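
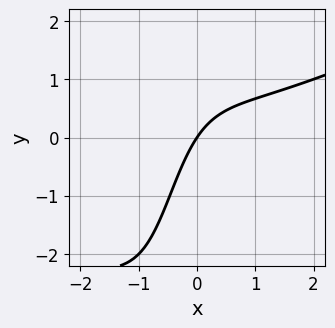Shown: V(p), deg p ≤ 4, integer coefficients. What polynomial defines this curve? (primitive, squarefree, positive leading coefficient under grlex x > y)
x^3 - 2*x^2*y - 2*x*y + 3*x - 2*y

First, degree: no degree-2 curve has this shape, so deg p = 3.
Next, from the visible intercepts: it meets the y-axis at y = 0 (among the integer gridlines); it meets the x-axis at x = 0 (among the integer gridlines).
Finally, the integer polynomial consistent with all of this is the stated p.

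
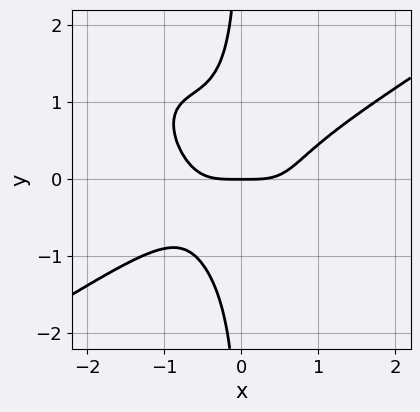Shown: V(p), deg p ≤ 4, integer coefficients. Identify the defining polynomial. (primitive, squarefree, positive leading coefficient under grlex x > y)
2*x^4 - 3*x^2*y^2 - 3*x*y^3 - x*y^2 - 2*y

The degree is 4 — no degree-3 curve has this shape.
Reading off the gridlines: it meets the y-axis at y = 0 (among the integer gridlines); it meets the x-axis at x = 0 (among the integer gridlines).
Together with the visible shape, these determine p as stated.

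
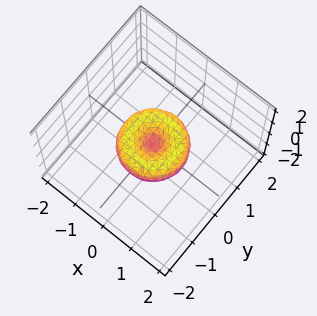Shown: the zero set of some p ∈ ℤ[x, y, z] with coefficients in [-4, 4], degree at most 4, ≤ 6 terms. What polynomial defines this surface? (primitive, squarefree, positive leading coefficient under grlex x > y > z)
2*x^4 + 4*x^2*y^2 + 2*y^4 - 2*x^2 - 2*y^2 + 3*z^2

1. Degree: no degree-3 surface has this shape, so deg p = 4.
2. Symmetry: the surface is invariant under rotation about z: p = q(x² + y², z).
3. From the visible intercepts: a circular section at z = 0 has radius exactly 1; the y-axis gridline crossings are at y ∈ {-1, 0, 1}.
4. Putting this together gives p.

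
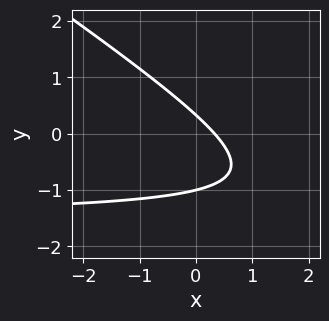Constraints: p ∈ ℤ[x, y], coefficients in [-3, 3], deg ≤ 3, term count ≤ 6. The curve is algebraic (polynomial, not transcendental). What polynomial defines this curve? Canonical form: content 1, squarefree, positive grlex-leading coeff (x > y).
deg p = 2. A generic line meets the curve in up to 2 points.
From the axis intercepts and sections: it meets the y-axis at y = -1 (among the integer gridlines).
The integer polynomial consistent with all of this is the stated p.

2*x*y + 3*y^2 + 3*x + 2*y - 1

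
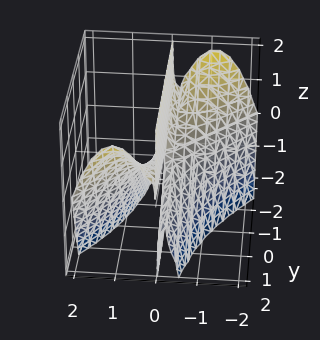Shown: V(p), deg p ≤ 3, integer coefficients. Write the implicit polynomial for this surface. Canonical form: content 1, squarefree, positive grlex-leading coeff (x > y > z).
3*x^3 - 3*x^2*y + 2*x*z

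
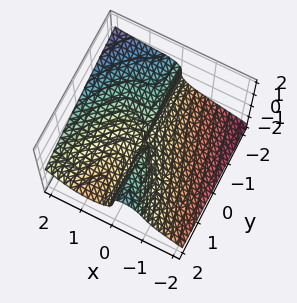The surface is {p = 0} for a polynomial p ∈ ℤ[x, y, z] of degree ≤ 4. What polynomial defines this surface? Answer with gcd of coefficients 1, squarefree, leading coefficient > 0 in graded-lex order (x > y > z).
Degree: a generic line meets the surface in up to 3 points, so deg p = 3.
Reading off the gridlines: every point of the y-axis in the box is on the surface; it crosses the z-axis at the gridline z = 0.
Together with the visible shape, these determine p as stated. Check: (1, 0, 0) on the x-axis lies on the surface, and p(1, 0, 0) = 0. ✓

2*x^3 - 3*x^2*z - 3*z^3 - 2*x^2 - 2*x*y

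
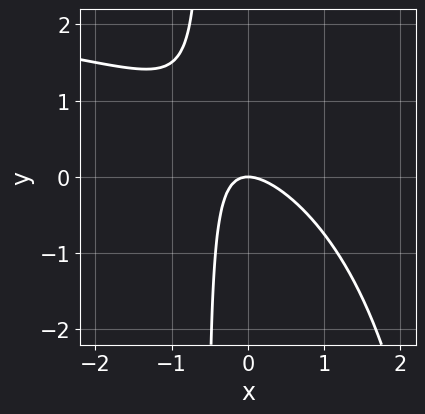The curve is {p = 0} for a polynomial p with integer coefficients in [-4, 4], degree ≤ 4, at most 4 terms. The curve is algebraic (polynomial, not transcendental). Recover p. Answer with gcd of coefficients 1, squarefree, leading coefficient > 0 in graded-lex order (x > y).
x^2*y - 3*x^2 - 3*x*y - 2*y

1. deg p = 3. No degree-2 curve has this shape.
2. From the visible intercepts: one x-axis crossing is at x = 0; it crosses the y-axis at the gridline y = 0.
3. These observations pin down the coefficients.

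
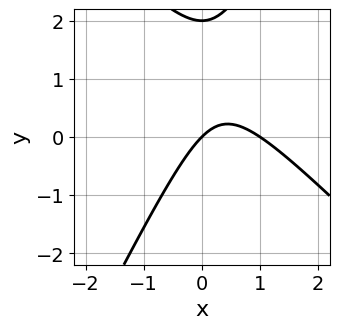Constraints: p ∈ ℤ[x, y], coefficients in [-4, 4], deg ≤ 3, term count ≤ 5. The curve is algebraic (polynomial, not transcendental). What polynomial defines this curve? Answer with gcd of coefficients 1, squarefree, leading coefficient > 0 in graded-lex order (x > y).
(a) The degree is 2 — no degree-1 curve has this shape.
(b) Reading off the gridlines: the y-axis gridline crossings are at y ∈ {0, 2}; the x-axis gridline crossings are at x ∈ {0, 1}.
(c) These observations pin down the coefficients.

2*x^2 + x*y - y^2 - 2*x + 2*y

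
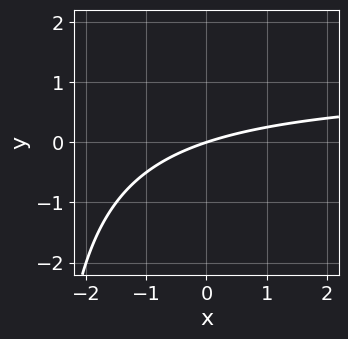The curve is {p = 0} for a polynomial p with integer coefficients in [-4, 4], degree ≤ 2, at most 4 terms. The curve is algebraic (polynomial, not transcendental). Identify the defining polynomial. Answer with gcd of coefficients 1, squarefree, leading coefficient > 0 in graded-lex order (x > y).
The degree is 2 — a generic line meets the curve in up to 2 points.
Reading off the gridlines: it crosses the y-axis at the gridline y = 0; it crosses the x-axis at the gridline x = 0.
The integer polynomial consistent with all of this is the stated p.

x*y - x + 3*y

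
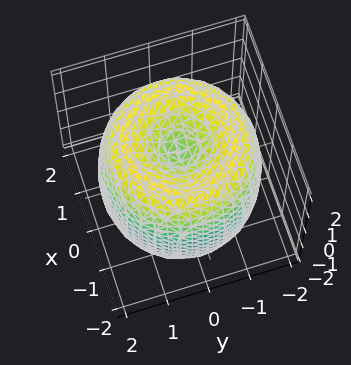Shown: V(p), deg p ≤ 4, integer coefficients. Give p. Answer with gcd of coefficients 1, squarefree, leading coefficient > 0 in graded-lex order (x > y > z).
x^4 + 2*x^2*y^2 + y^4 - 3*x^2 - 3*y^2 + z^2 - 1

First, the degree is 4 — the shape is more complex than any degree-3 surface.
Next, by symmetry, the z-axis is an axis of rotation, so x and y enter only as x² + y².
Then, from the axis intercepts and sections: a circular section at z = -1 has radius between 1 and 2; among the integer gridlines, it crosses the z-axis at z ∈ {-1, 1}.
Finally, putting this together gives p.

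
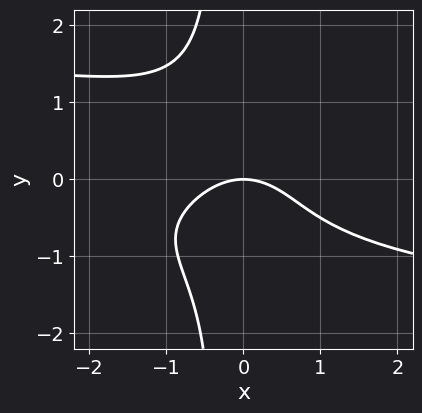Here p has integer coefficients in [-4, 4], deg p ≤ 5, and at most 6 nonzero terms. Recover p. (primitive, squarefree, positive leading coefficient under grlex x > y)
3*x*y^3 + y^3 + 2*x^2 + 3*y

First, the degree is 4 — the shape is more complex than any degree-3 curve.
Next, checking where it meets the axes: one y-axis crossing is at y = 0; one x-axis crossing is at x = 0.
Finally, assembling these constraints gives the stated polynomial.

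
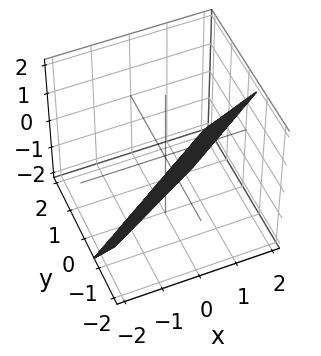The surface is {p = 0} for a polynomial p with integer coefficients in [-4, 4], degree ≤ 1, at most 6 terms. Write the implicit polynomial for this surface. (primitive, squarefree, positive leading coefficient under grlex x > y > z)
2*x - 3*y - 2*z - 2

1. The degree is 1 — the surface is flat (a plane).
2. Observable constraints: it meets the z-axis at z = -1 (among the integer gridlines); one x-axis crossing is at x = 1.
3. These observations pin down the coefficients.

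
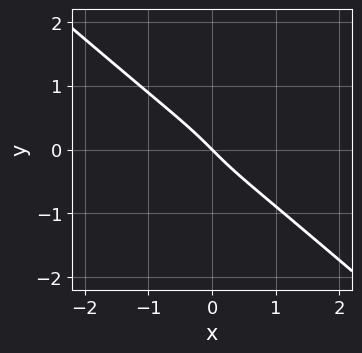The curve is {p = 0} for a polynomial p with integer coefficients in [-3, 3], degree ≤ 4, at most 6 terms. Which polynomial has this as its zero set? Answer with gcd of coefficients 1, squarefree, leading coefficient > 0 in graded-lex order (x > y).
2*x^3 - x*y^2 + 2*y^3 + 2*x + 2*y

First, deg p = 3.
Then, from the axis intercepts and sections: one x-axis crossing is at x = 0; one y-axis crossing is at y = 0.
Finally, these observations pin down the coefficients.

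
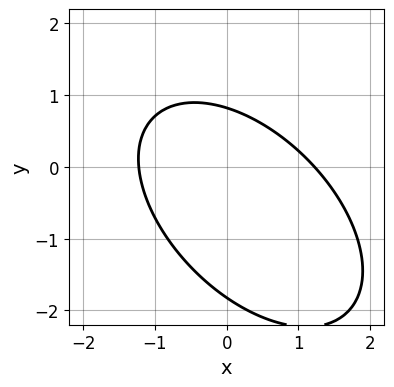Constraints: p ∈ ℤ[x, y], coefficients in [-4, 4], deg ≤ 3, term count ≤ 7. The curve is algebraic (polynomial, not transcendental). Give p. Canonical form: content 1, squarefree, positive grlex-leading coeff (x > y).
2*x^2 + 2*x*y + 2*y^2 + 2*y - 3

(a) The degree is 2 — no degree-1 curve has this shape.
(b) Putting this together gives p.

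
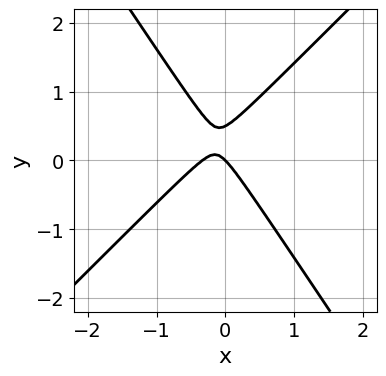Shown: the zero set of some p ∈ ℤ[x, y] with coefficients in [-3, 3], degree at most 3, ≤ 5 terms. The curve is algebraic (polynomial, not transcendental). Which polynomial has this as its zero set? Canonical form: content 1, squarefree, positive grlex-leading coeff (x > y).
3*x^2 - x*y - 2*y^2 + x + y

(a) The degree is 2 — a generic line meets the curve in up to 2 points.
(b) Checking where it meets the axes: one y-axis crossing is at y = 0; it meets the x-axis at x = 0 (among the integer gridlines).
(c) Solving for integer coefficients yields p as stated.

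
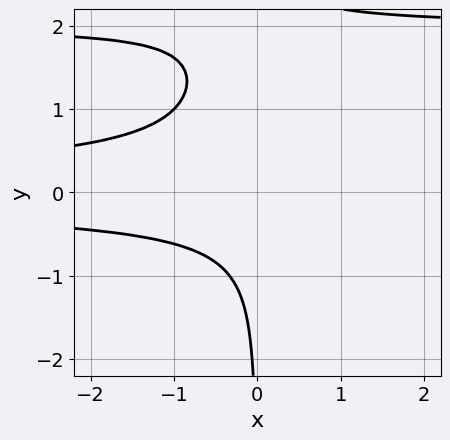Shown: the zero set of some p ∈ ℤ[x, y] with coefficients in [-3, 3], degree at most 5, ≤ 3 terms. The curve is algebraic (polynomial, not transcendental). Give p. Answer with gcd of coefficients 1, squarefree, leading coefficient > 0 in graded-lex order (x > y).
x*y^3 - 2*x*y^2 - 1

First, the degree is 4 — no degree-3 curve has this shape.
Then, against the integer gridlines: the curve avoids every integer y-axis point in the box; it misses every integer gridline on the x-axis.
Finally, fitting integer coefficients to these (and the overall shape) gives p.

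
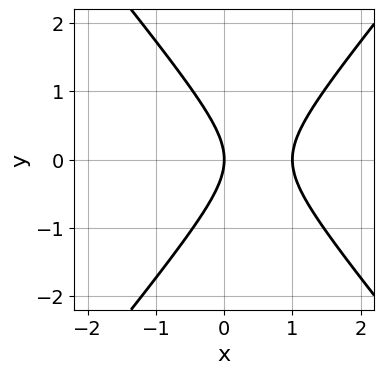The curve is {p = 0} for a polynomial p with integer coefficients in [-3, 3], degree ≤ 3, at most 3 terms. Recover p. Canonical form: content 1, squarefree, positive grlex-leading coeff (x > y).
3*x^2 - 2*y^2 - 3*x

The degree is 2 — a generic line meets the curve in up to 2 points.
Symmetries: it's symmetric under y → −y, forcing even powers of y.
From the visible intercepts: the x-axis gridline crossings are at x ∈ {0, 1}; it meets the y-axis at y = 0 (among the integer gridlines).
Fitting integer coefficients to these (and the overall shape) gives p.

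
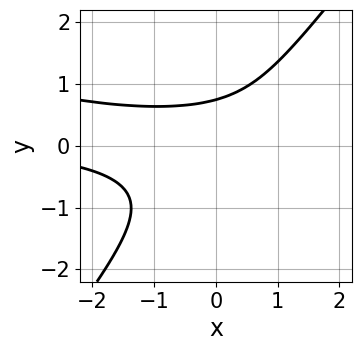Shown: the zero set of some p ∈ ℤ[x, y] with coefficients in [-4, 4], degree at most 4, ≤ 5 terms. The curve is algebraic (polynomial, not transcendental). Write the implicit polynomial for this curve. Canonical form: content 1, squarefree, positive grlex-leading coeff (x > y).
x^2*y + 3*x*y^2 - 3*y^3 - y + 2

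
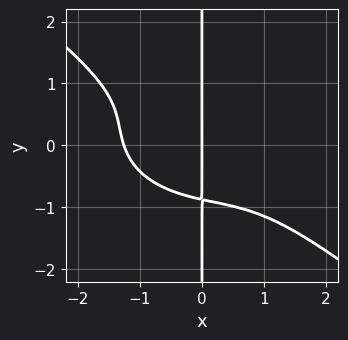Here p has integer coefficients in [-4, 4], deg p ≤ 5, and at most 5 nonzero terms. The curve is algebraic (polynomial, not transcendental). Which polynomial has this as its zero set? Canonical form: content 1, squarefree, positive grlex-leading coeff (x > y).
x^4 + x^3*y + 2*x^2*y^2 + 3*x*y^3 + 2*x

(a) The degree is 4 — a generic line meets the curve in up to 4 points.
(b) Observable constraints: the visible y-axis segment lies entirely on the curve; it meets the x-axis at x = 0 (among the integer gridlines).
(c) Putting this together gives p.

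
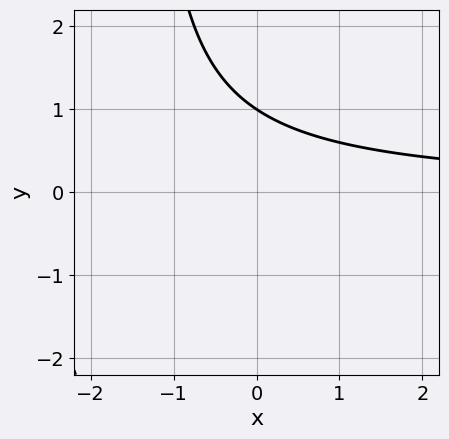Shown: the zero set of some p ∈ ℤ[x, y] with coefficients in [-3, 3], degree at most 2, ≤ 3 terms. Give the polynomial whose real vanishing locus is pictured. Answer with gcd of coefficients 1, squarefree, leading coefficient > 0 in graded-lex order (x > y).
2*x*y + 3*y - 3

First, degree: no degree-1 curve has this shape, so deg p = 2.
Then, checking where it meets the axes: it misses every integer gridline on the x-axis; one y-axis crossing is at y = 1.
Finally, solving for integer coefficients yields p as stated.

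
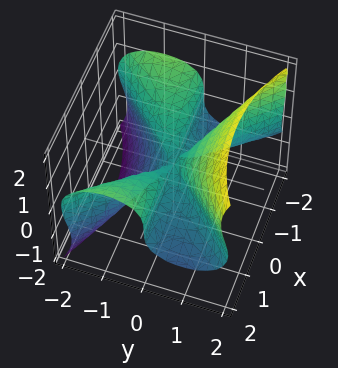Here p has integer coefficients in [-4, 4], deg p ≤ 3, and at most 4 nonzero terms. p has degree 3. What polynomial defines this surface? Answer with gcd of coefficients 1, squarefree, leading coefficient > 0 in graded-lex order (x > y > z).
2*x^2*y - 2*y^3 - 3*y*z^2 + 3*z^3

(a) deg p = 3. A generic line meets the surface in up to 3 points.
(b) Against the integer gridlines: every point of the x-axis in the box is on the surface; it meets the z-axis at z = 0 (among the integer gridlines); it meets the y-axis at y = 0 (among the integer gridlines).
(c) Together with the visible shape, these determine p as stated.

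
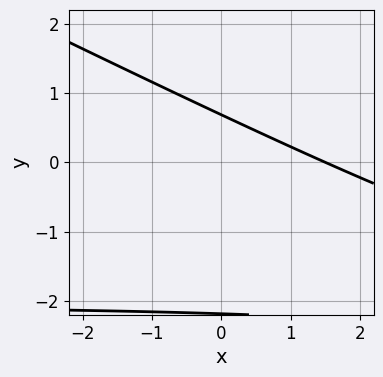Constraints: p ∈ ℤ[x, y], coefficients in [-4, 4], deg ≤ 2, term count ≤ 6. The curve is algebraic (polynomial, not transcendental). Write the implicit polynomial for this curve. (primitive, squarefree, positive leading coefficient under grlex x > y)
x*y + 2*y^2 + 2*x + 3*y - 3

(a) deg p = 2. The shape is more complex than any degree-1 curve.
(b) Solving for integer coefficients yields p as stated.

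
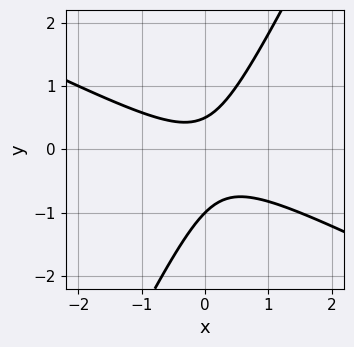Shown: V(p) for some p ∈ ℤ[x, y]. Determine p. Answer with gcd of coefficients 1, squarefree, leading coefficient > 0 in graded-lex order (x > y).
2*x^2 + 3*x*y - 2*y^2 - y + 1

deg p = 2. No degree-1 curve has this shape.
Against the integer gridlines: one y-axis crossing is at y = -1; the curve avoids every integer x-axis point in the box.
These observations pin down the coefficients.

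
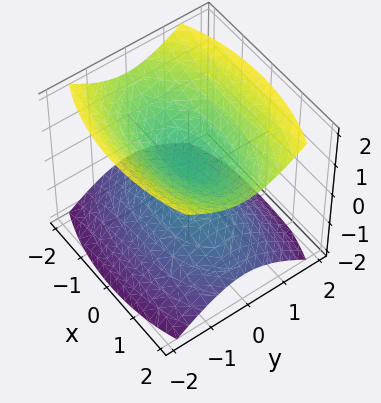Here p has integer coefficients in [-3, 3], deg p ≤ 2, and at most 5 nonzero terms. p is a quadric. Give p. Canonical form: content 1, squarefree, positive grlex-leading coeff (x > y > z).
1. There are 2 components. They look like related sheets of one shape, so recover p as a whole.
2. Degree: two separate bowl-shaped sheets opening away from each other; a quadric, so deg p = 2.
3. Symmetries: the z ↦ −z reflection is a symmetry, so z appears only in even powers; mirror symmetry y ↦ −y ⇒ only even powers of y; the x ↦ −x reflection is a symmetry, so x appears only in even powers.
4. From the axis intercepts and sections: the surface avoids every integer x-axis point in the box; no y-intercept at any integer in the box.
5. Assembling these constraints gives the stated polynomial.

x^2 + 3*y^2 - 3*z^2 + 1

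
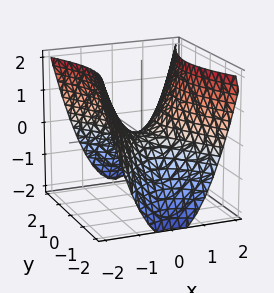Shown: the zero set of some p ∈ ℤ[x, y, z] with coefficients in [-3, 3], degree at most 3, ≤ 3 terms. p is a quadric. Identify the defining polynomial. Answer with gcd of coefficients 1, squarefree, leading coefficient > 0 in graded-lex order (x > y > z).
2*x^2 - y^2 - 2*z

The degree is 2 — a saddle surface; a quadric.
Symmetries: the x ↦ −x reflection is a symmetry, so x appears only in even powers; it's symmetric under y → −y, forcing even powers of y.
Observable constraints: it meets the x-axis at x = 0 (among the integer gridlines); it crosses the y-axis at the gridline y = 0.
Fitting integer coefficients to these (and the overall shape) gives p.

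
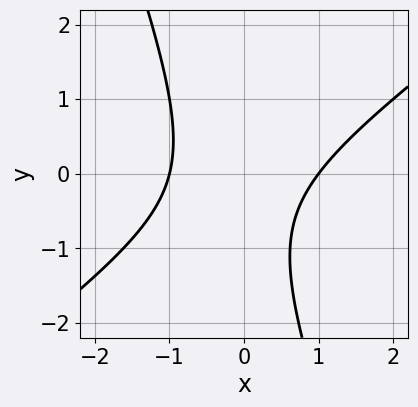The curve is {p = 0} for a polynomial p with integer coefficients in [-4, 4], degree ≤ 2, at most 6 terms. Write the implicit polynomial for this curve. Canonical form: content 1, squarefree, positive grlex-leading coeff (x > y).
2*x^2 - 2*x*y - y^2 - y - 2

1. Degree: no degree-1 curve has this shape, so deg p = 2.
2. Checking where it meets the axes: it misses every integer gridline on the y-axis; among the integer gridlines, it crosses the x-axis at x ∈ {-1, 1}.
3. Matching integer coefficients to the picture gives p.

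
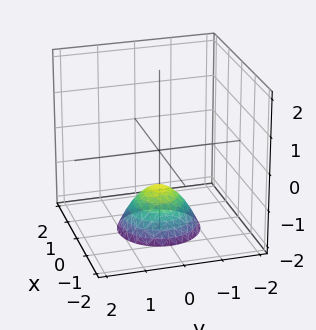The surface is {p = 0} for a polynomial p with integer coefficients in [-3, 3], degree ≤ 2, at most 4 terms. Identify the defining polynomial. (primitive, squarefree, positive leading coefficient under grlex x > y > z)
x^2 + y^2 + z + 1

(a) The degree is 2 — no degree-1 surface has this shape.
(b) Symmetry: the surface is invariant under rotation about z: p = q(x² + y², z).
(c) From the axis intercepts and sections: a circular section at z = -2 has radius exactly 1; it misses every integer gridline on the y-axis; it meets the z-axis at z = -1 (among the integer gridlines); the surface avoids every integer x-axis point in the box.
(d) Matching integer coefficients to the picture gives p.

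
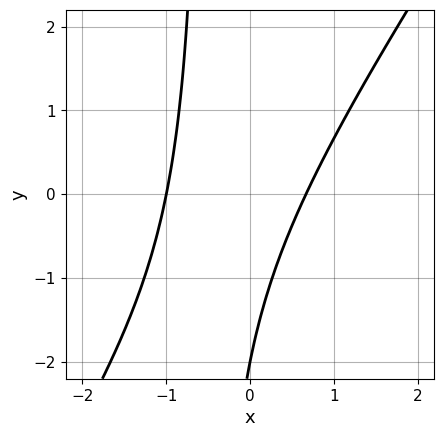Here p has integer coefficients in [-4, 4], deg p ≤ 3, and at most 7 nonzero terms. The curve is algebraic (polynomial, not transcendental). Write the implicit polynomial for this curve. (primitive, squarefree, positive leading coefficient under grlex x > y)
First, deg p = 2. A generic line meets the curve in up to 2 points.
Next, reading off the gridlines: it crosses the x-axis at the gridline x = -1; it meets the y-axis at y = -2 (among the integer gridlines).
Finally, fitting integer coefficients to these (and the overall shape) gives p.

3*x^2 - 2*x*y + x - y - 2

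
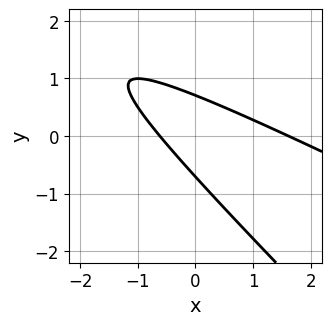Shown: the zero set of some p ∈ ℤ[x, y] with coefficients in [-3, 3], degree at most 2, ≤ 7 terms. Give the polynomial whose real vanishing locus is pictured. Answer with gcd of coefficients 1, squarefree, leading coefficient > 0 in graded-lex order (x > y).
First, deg p = 2. The shape is more complex than any degree-1 curve.
Finally, solving for integer coefficients yields p as stated.

x^2 + 3*x*y + 2*y^2 - x - 1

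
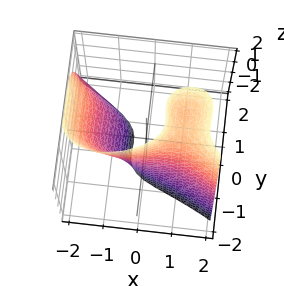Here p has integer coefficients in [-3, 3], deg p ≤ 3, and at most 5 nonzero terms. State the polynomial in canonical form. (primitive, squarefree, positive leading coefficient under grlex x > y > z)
Degree: the shape is more complex than any degree-2 surface, so deg p = 3.
From the axis intercepts and sections: it misses every integer gridline on the z-axis.
Together with the visible shape, these determine p as stated.

x^3 + 3*y^3 - 2*x*z - 2*y^2 + 2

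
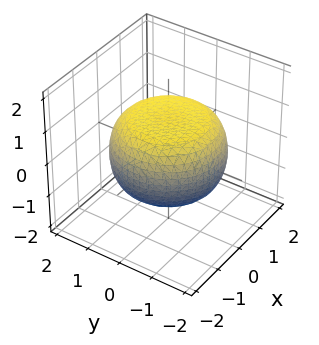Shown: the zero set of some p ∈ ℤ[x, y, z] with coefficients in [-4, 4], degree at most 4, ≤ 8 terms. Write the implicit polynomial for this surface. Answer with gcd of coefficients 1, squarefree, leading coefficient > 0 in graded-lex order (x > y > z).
1. Degree: the shape is more complex than any degree-3 surface, so deg p = 4.
2. By symmetry, every cross-section ⟂ z is a circle, so x, y appear only via x² + y².
3. Against the integer gridlines: a circular section at z = 0 has radius between 1 and 2; the z-axis gridline crossings are at z ∈ {-1, 1}.
4. Together with the visible shape, these determine p as stated.

x^4 + 2*x^2*y^2 + y^4 - x^2 - y^2 + 3*z^2 - 3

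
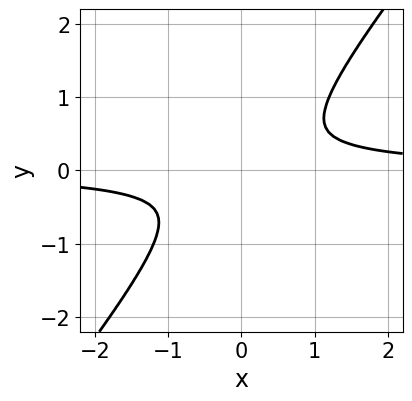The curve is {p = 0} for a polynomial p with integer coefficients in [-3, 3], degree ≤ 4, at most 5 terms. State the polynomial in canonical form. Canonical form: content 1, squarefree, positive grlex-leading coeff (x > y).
2*x^3*y - y^4 - x^2 - y^2

First, deg p = 4.
Finally, matching integer coefficients to the picture gives p.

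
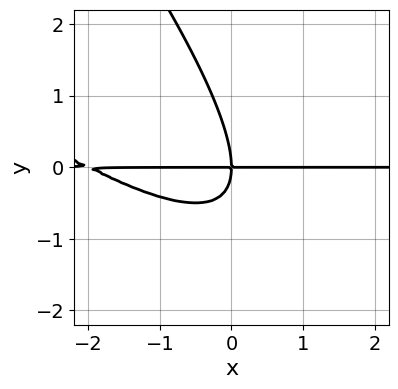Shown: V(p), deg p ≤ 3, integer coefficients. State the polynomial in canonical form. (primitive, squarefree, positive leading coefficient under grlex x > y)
x^2*y + 2*x*y^2 + y^3 + 2*x*y

(a) Degree: a generic line meets the curve in up to 3 points, so deg p = 3.
(b) From the visible intercepts: every point of the x-axis in the box is on the curve; it meets the y-axis at y = 0 (among the integer gridlines).
(c) Matching integer coefficients to the picture gives p.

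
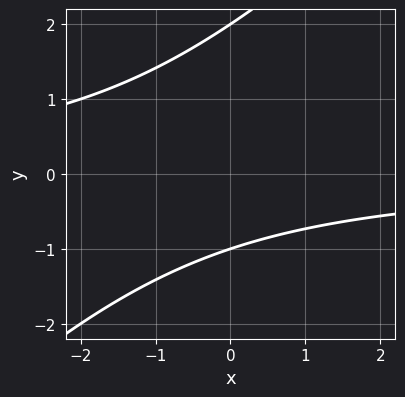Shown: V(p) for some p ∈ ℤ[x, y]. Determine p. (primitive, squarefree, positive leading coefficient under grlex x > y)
x*y - y^2 + y + 2

Degree: the shape is more complex than any degree-1 curve, so deg p = 2.
Against the integer gridlines: the y-axis gridline crossings are at y ∈ {-1, 2}; it misses every integer gridline on the x-axis.
Solving for integer coefficients yields p as stated.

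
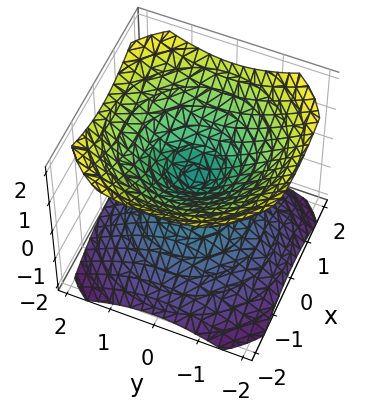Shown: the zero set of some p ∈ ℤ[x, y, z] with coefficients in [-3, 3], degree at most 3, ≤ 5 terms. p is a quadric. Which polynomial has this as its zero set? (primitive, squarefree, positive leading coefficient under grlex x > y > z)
First, the picture has 2 separate pieces. They look like related sheets of one shape, so recover p as a whole.
Next, degree: a double cone through the origin; a quadric, so deg p = 2.
Next, symmetries: mirror symmetry z ↦ −z ⇒ only even powers of z; the z-axis is an axis of rotation, so x and y enter only as x² + y².
Then, against the integer gridlines: it crosses the x-axis at the gridline x = 0; a circular section at z = -1 has radius between 1 and 2; it meets the z-axis at z = 0 (among the integer gridlines).
Finally, solving for integer coefficients yields p as stated.

2*x^2 + 2*y^2 - 3*z^2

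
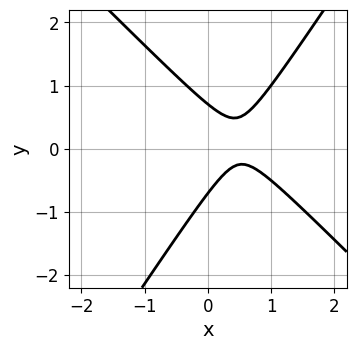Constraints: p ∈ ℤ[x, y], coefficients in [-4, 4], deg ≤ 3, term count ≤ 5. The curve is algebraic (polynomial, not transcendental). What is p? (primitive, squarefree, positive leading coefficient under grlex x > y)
(a) Degree: the shape is more complex than any degree-1 curve, so deg p = 2.
(b) From the axis intercepts and sections: no x-intercept at any integer in the box.
(c) Together with the visible shape, these determine p as stated.

3*x^2 + x*y - 2*y^2 - 3*x + 1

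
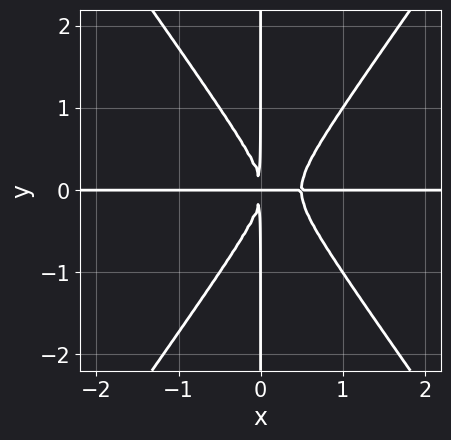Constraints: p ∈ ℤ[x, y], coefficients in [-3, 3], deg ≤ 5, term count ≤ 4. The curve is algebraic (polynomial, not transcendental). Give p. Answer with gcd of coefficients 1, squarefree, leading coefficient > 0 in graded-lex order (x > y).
deg p = 4. A generic line meets the curve in up to 4 points.
From the visible intercepts: the visible y-axis segment lies entirely on the curve; every point of the x-axis in the box is on the curve.
Solving for integer coefficients yields p as stated.

2*x^3*y - x*y^3 - x^2*y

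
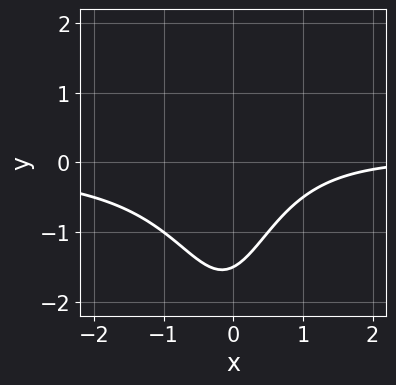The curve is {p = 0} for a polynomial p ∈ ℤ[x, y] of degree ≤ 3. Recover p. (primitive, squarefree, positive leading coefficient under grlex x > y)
Degree: a generic line meets the curve in up to 3 points, so deg p = 3.
Checking where it meets the axes: it misses every integer gridline on the x-axis.
The integer polynomial consistent with all of this is the stated p.

2*x^2*y - x + 2*y + 3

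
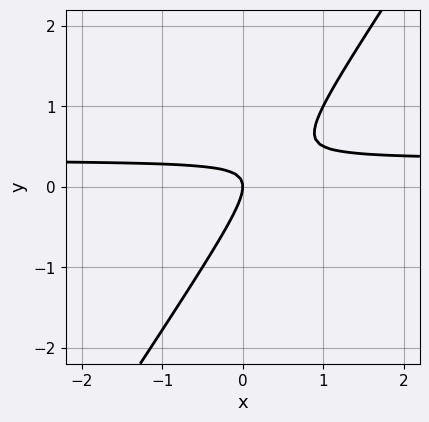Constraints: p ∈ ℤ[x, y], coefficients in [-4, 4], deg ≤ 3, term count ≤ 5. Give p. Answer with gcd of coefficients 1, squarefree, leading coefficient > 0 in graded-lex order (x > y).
1. The degree is 2 — a generic line meets the curve in up to 2 points.
2. Checking where it meets the axes: one y-axis crossing is at y = 0; it meets the x-axis at x = 0 (among the integer gridlines).
3. These observations pin down the coefficients.

3*x*y - 2*y^2 - x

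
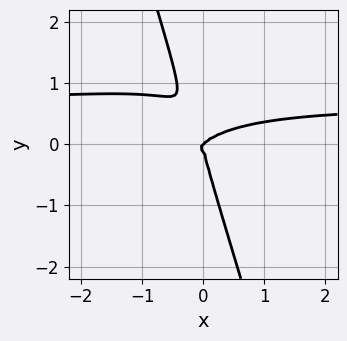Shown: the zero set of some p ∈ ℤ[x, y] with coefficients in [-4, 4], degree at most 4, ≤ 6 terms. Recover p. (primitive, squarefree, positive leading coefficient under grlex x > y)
3*x^3*y + 3*x*y^3 + y^4 - 2*x^3 + 2*x^2*y

(a) The degree is 4 — the shape is more complex than any degree-3 curve.
(b) Checking where it meets the axes: it meets the x-axis at x = 0 (among the integer gridlines); one y-axis crossing is at y = 0.
(c) Assembling these constraints gives the stated polynomial.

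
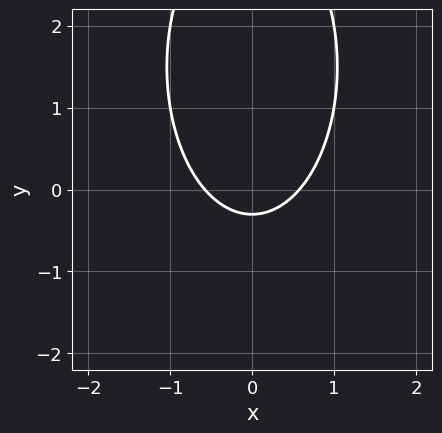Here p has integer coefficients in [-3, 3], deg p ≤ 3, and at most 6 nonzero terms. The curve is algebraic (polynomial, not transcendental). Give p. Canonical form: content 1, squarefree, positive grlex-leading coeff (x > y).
3*x^2 + y^2 - 3*y - 1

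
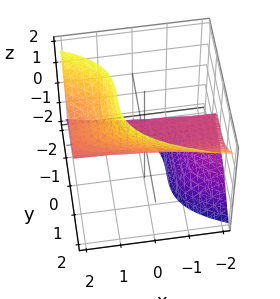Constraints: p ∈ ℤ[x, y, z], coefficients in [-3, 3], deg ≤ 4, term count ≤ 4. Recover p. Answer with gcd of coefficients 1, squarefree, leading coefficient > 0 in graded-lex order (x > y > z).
(a) Degree: no degree-2 surface has this shape, so deg p = 3.
(b) Checking where it meets the axes: it crosses the y-axis at the gridline y = 0; one z-axis crossing is at z = 0; the visible x-axis segment lies entirely on the surface.
(c) Fitting integer coefficients to these (and the overall shape) gives p.

2*x*z^2 + 2*y^3 - 3*z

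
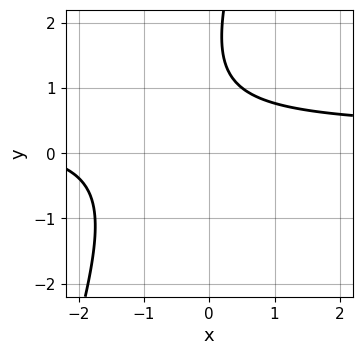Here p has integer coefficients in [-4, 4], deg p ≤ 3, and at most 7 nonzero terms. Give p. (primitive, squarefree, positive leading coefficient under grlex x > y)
1. deg p = 2.
2. Reading off the gridlines: it misses every integer gridline on the y-axis; the curve avoids every integer x-axis point in the box.
3. The integer polynomial consistent with all of this is the stated p.

3*x*y - y^2 - x + 3*y - 3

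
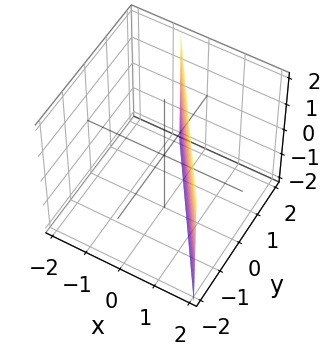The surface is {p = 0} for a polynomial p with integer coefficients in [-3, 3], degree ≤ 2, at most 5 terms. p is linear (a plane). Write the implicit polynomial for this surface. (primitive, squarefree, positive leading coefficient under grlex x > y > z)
3*x + 2*y - 2

(a) The degree is 1 — the surface is flat (a plane).
(b) Reading off the gridlines: it crosses the y-axis at the gridline y = 1; the surface avoids every integer z-axis point in the box.
(c) Putting this together gives p.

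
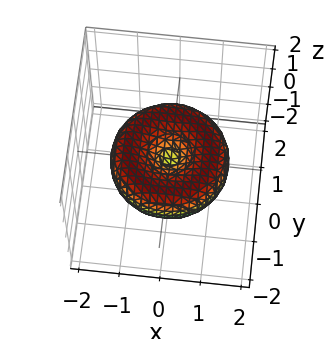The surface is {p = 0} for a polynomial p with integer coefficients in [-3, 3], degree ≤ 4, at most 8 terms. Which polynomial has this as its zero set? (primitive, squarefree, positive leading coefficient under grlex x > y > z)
x^4 + 2*x^2*y^2 + y^4 - 2*x^2 - 2*y^2 + 3*z^2

The degree is 4 — a generic line meets the surface in up to 4 points.
Symmetries: rotational symmetry about the z-axis ⇒ p depends on x, y only through x² + y².
From the axis intercepts and sections: one y-axis crossing is at y = 0; a circular section at z = 0 has radius between 1 and 2.
Fitting integer coefficients to these (and the overall shape) gives p.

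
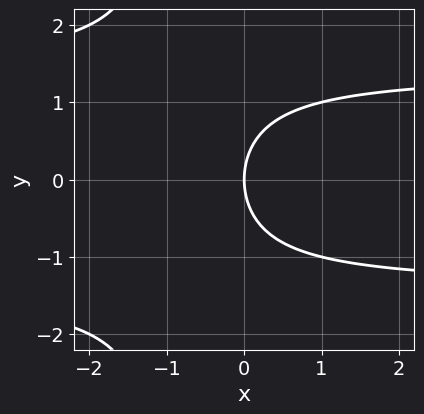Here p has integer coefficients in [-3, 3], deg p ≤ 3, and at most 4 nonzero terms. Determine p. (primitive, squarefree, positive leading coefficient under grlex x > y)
The degree is 3 — a generic line meets the curve in up to 3 points.
Symmetries: mirror symmetry y ↦ −y ⇒ only even powers of y.
Reading off the gridlines: one x-axis crossing is at x = 0; one y-axis crossing is at y = 0.
These observations pin down the coefficients.

x*y^2 + y^2 - 2*x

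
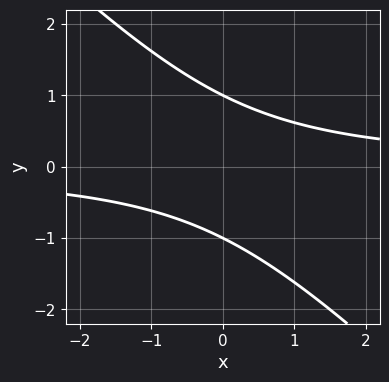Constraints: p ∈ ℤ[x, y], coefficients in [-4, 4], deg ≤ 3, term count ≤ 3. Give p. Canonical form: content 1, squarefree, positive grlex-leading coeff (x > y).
x*y + y^2 - 1

1. deg p = 2. The shape is more complex than any degree-1 curve.
2. Observable constraints: it misses every integer gridline on the x-axis; the y-axis gridline crossings are at y ∈ {-1, 1}.
3. Together with the visible shape, these determine p as stated.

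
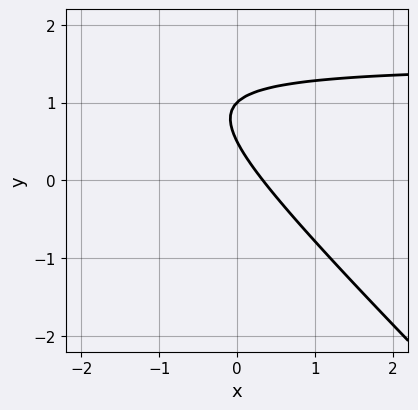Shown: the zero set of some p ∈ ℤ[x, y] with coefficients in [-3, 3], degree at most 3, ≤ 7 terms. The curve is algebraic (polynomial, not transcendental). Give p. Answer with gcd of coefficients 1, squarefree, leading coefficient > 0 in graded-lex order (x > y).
2*x*y + 2*y^2 - 3*x - 3*y + 1

(a) The degree is 2 — no degree-1 curve has this shape.
(b) From the visible intercepts: one y-axis crossing is at y = 1.
(c) Putting this together gives p.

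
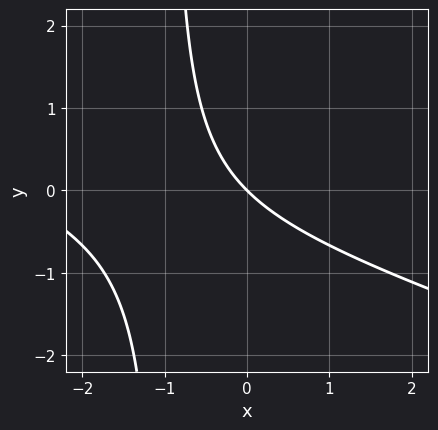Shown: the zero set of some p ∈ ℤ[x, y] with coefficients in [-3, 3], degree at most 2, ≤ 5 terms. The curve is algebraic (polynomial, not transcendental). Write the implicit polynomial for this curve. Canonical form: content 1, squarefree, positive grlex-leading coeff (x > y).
(a) Degree: no degree-1 curve has this shape, so deg p = 2.
(b) Checking where it meets the axes: it crosses the x-axis at the gridline x = 0; it meets the y-axis at y = 0 (among the integer gridlines).
(c) Fitting integer coefficients to these (and the overall shape) gives p.

x^2 + 3*x*y + 3*x + 3*y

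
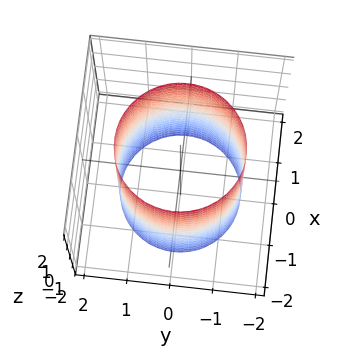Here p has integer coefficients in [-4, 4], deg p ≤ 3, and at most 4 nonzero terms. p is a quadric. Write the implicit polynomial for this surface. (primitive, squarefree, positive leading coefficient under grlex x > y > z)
x^2 + y^2 - 2

The degree is 2 — a cylinder; a quadric.
Symmetries: the surface is invariant under rotation about z: p = q(x² + y², z); the z ↦ −z reflection is a symmetry, so z appears only in even powers.
Reading off the gridlines: the surface avoids every integer z-axis point in the box; a circular section at z = 2 has radius between 1 and 2.
The integer polynomial consistent with all of this is the stated p.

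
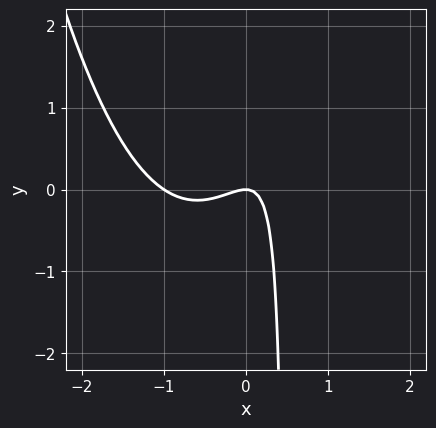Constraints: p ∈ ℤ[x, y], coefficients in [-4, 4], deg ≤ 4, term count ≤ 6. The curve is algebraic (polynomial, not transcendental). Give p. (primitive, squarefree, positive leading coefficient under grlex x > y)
2*x^3 + 2*x^2 - 2*x*y + y

(a) deg p = 3.
(b) From the axis intercepts and sections: it meets the y-axis at y = 0 (among the integer gridlines); the x-axis gridline crossings are at x ∈ {-1, 0}.
(c) The integer polynomial consistent with all of this is the stated p.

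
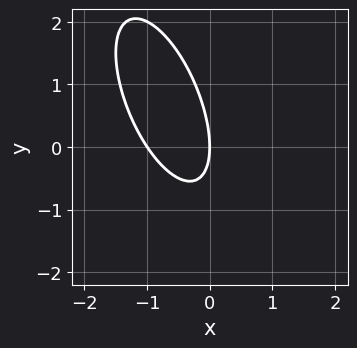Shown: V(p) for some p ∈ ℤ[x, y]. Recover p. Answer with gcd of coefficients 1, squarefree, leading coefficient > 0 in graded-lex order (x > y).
First, deg p = 2. The shape is more complex than any degree-1 curve.
Next, from the visible intercepts: among the integer gridlines, it crosses the x-axis at x ∈ {-1, 0}; it meets the y-axis at y = 0 (among the integer gridlines).
Finally, fitting integer coefficients to these (and the overall shape) gives p.

3*x^2 + 2*x*y + y^2 + 3*x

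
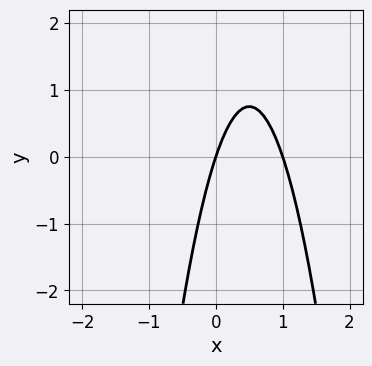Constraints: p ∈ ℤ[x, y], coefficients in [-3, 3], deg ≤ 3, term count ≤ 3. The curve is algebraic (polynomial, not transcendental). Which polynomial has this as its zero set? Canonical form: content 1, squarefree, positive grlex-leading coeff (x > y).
3*x^2 - 3*x + y

(a) The degree is 2 — the shape is more complex than any degree-1 curve.
(b) Checking where it meets the axes: one y-axis crossing is at y = 0; the x-axis gridline crossings are at x ∈ {0, 1}.
(c) Putting this together gives p.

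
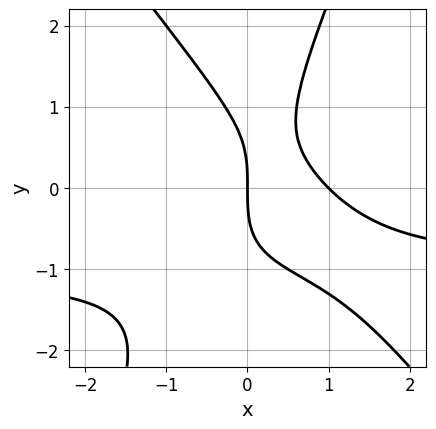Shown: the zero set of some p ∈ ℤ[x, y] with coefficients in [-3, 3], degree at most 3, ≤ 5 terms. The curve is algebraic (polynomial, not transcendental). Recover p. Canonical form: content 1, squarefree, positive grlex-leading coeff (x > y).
3*x^2*y + x*y^2 - y^3 + 3*x^2 - 3*x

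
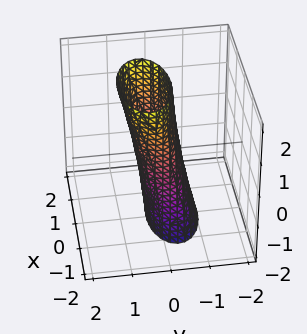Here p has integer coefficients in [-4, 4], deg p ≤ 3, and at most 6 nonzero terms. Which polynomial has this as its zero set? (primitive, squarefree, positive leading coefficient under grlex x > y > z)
x^2 + 3*y^2 - y*z - 1

(a) Degree: no degree-1 surface has this shape, so deg p = 2.
(b) Against the integer gridlines: it misses every integer gridline on the z-axis; among the integer gridlines, it crosses the x-axis at x ∈ {-1, 1}.
(c) Putting this together gives p.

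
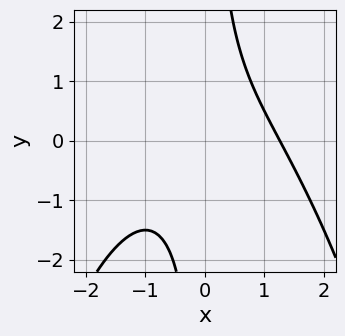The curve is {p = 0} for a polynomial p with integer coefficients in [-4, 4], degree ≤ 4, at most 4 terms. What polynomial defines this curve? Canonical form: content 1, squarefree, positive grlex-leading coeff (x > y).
x^3 + 2*x*y - 2

Degree: the shape is more complex than any degree-2 curve, so deg p = 3.
Against the integer gridlines: the curve avoids every integer y-axis point in the box.
Together with the visible shape, these determine p as stated.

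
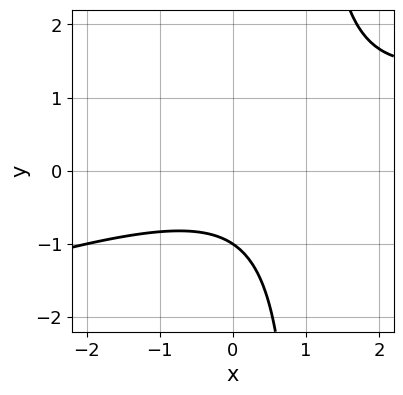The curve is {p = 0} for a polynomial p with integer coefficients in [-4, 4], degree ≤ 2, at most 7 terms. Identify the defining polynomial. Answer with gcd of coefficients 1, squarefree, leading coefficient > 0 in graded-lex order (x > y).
x^2 - 3*x*y - x + 3*y + 3

(a) The degree is 2 — a generic line meets the curve in up to 2 points.
(b) Checking where it meets the axes: it crosses the y-axis at the gridline y = -1; it misses every integer gridline on the x-axis.
(c) Assembling these constraints gives the stated polynomial.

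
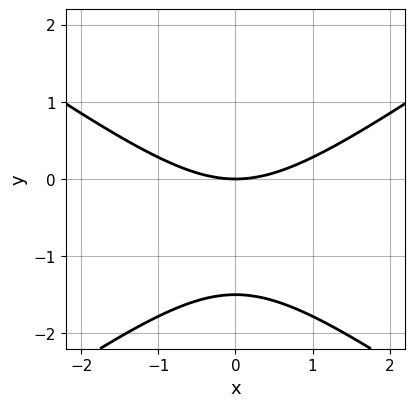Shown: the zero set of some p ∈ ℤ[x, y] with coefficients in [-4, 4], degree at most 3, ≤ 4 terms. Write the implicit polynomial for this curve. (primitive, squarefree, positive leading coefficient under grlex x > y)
x^2 - 2*y^2 - 3*y

(a) The degree is 2 — no degree-1 curve has this shape.
(b) Symmetries: mirror symmetry x ↦ −x ⇒ only even powers of x.
(c) Checking where it meets the axes: one x-axis crossing is at x = 0; it meets the y-axis at y = 0 (among the integer gridlines).
(d) These observations pin down the coefficients.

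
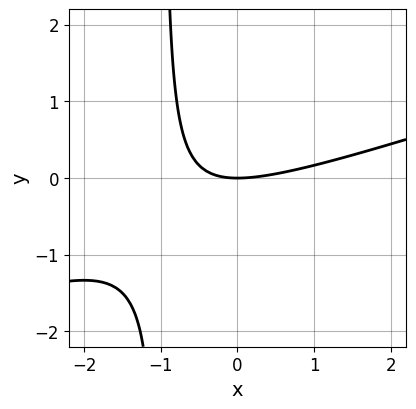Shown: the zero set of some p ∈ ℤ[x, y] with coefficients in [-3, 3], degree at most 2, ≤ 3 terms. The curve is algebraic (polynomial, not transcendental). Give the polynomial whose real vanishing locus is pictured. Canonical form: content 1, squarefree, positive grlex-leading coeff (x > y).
x^2 - 3*x*y - 3*y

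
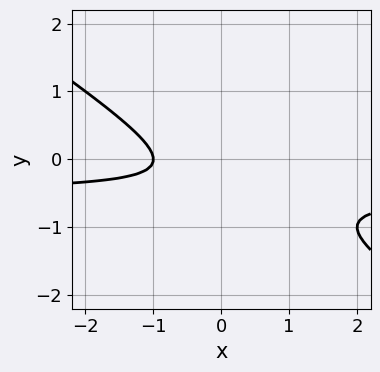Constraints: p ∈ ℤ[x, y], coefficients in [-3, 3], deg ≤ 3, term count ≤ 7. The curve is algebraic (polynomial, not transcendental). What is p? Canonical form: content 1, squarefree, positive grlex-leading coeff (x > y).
Degree: the shape is more complex than any degree-1 curve, so deg p = 2.
From the axis intercepts and sections: the curve avoids every integer y-axis point in the box; it crosses the x-axis at the gridline x = -1.
Solving for integer coefficients yields p as stated.

2*x*y + 3*y^2 + x + 2*y + 1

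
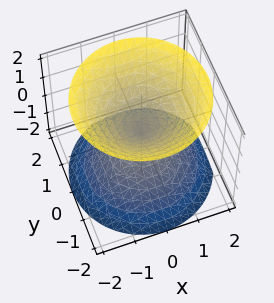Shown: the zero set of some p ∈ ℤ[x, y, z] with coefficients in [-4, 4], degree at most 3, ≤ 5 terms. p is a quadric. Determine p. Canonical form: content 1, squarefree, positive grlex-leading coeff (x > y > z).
x^2 + y^2 - z^2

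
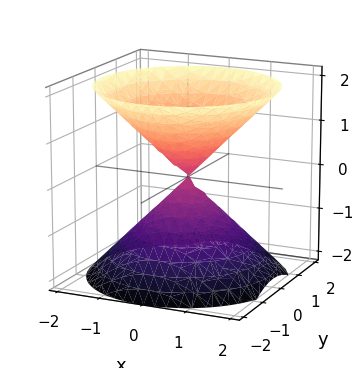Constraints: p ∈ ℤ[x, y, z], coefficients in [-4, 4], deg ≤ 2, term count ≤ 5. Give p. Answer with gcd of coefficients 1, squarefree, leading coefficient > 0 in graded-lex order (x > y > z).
x^2 + y^2 - z^2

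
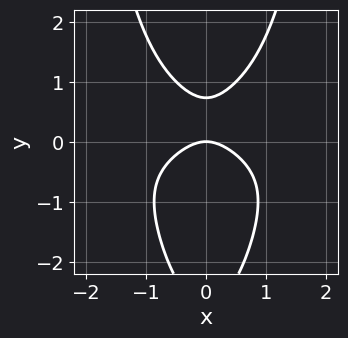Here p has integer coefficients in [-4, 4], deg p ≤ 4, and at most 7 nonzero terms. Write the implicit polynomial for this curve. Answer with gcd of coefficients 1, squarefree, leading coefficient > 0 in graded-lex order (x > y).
(a) deg p = 4.
(b) Symmetries: it's symmetric under x → −x, forcing even powers of x.
(c) Observable constraints: it meets the y-axis at y = 0 (among the integer gridlines); it crosses the x-axis at the gridline x = 0.
(d) Fitting integer coefficients to these (and the overall shape) gives p.

2*x^2*y^2 - y^3 + 2*x^2 - 2*y^2 + 2*y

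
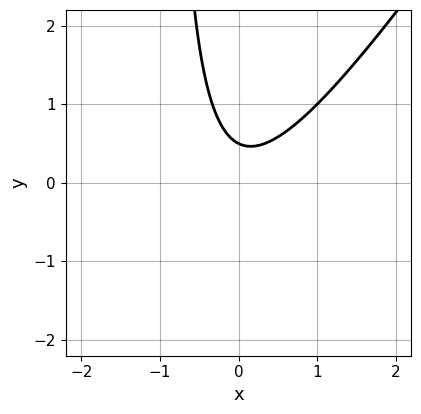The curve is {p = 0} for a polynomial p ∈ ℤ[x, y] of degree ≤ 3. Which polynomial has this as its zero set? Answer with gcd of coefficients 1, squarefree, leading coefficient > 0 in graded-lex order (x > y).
3*x^2 - 2*x*y - 2*y + 1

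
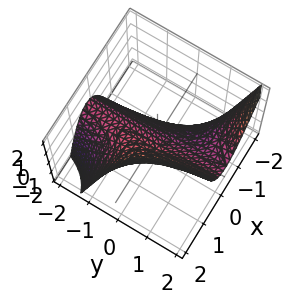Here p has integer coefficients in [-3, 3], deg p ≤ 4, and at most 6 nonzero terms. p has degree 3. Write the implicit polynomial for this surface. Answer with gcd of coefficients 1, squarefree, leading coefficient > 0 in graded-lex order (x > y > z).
x^3 + 3*x^2*y - x^2 + 3*x - 3*z

First, deg p = 3. A generic line meets the surface in up to 3 points.
Next, against the integer gridlines: it meets the z-axis at z = 0 (among the integer gridlines); every point of the y-axis in the box is on the surface.
Finally, assembling these constraints gives the stated polynomial.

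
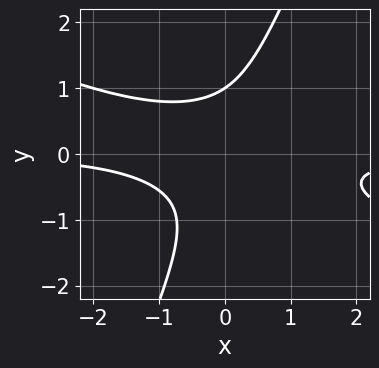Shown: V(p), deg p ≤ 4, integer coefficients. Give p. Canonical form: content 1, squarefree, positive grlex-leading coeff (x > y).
1. Degree: a generic line meets the curve in up to 3 points, so deg p = 3.
2. Observable constraints: it misses every integer gridline on the x-axis; it meets the y-axis at y = 1 (among the integer gridlines).
3. These observations pin down the coefficients.

x^2*y + 2*x*y^2 - y^3 + 1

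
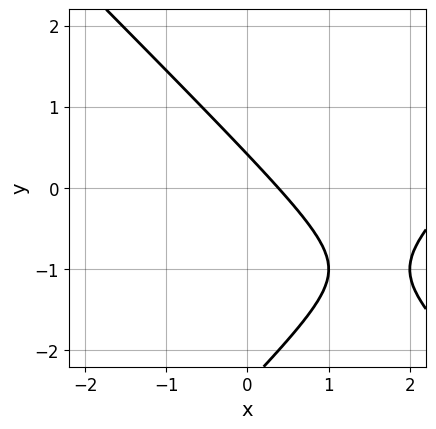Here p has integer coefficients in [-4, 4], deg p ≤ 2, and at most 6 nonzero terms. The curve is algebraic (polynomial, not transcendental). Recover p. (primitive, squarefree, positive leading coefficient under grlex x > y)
x^2 - y^2 - 3*x - 2*y + 1

(a) Degree: a generic line meets the curve in up to 2 points, so deg p = 2.
(b) The integer polynomial consistent with all of this is the stated p.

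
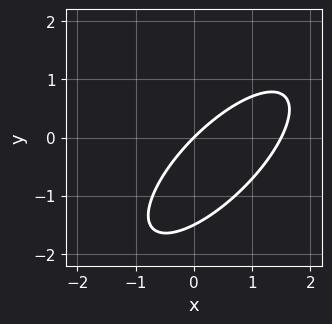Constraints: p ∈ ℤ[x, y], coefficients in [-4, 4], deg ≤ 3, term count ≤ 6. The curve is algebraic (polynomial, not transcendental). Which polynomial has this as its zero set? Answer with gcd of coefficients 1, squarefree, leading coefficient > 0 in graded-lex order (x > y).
2*x^2 - 3*x*y + 2*y^2 - 3*x + 3*y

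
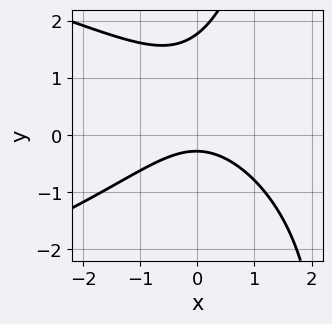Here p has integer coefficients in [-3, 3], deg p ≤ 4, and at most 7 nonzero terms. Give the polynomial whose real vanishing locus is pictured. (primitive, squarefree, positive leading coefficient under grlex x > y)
x*y^2 + 2*x^2 - 2*y^2 + 3*y + 1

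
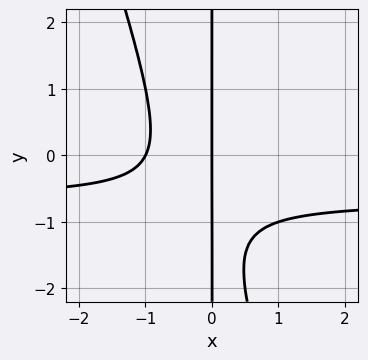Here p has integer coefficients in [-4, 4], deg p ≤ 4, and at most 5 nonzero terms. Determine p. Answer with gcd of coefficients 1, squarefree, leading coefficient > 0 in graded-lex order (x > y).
3*x^2*y + x*y^2 + 2*x^2 + 2*x*y + 2*x

1. deg p = 3. No degree-2 curve has this shape.
2. Observable constraints: among the integer gridlines, it crosses the x-axis at x ∈ {-1, 0}; every point of the y-axis in the box is on the curve.
3. Assembling these constraints gives the stated polynomial.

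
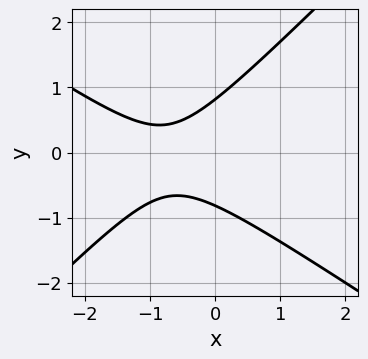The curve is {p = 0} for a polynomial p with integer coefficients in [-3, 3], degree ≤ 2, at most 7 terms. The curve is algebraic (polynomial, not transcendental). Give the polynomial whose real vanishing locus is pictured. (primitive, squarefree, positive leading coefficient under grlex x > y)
2*x^2 + x*y - 3*y^2 + 3*x + 2

First, the degree is 2 — no degree-1 curve has this shape.
Then, reading off the gridlines: no x-intercept at any integer in the box.
Finally, putting this together gives p.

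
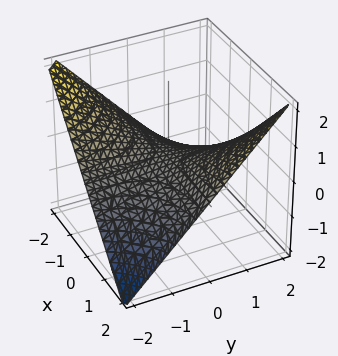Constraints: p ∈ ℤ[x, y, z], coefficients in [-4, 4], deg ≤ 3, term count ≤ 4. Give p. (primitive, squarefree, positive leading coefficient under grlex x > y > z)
(a) Degree: no degree-1 surface has this shape, so deg p = 2.
(b) Against the integer gridlines: every point of the x-axis in the box is on the surface; every point of the y-axis in the box is on the surface.
(c) The integer polynomial consistent with all of this is the stated p.

x*y - 2*z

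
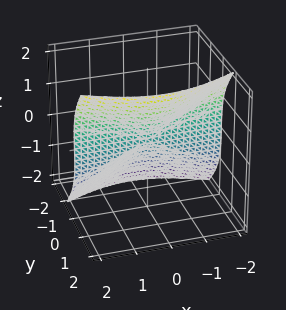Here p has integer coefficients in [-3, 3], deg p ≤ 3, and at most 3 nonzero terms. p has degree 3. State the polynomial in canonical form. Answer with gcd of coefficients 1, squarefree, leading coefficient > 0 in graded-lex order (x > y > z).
1. deg p = 3.
2. From the axis intercepts and sections: it meets the z-axis at z = 0 (among the integer gridlines); it meets the y-axis at y = 0 (among the integer gridlines); every point of the x-axis in the box is on the surface.
3. Matching integer coefficients to the picture gives p.

2*x^2*y + 3*y^3 - z^3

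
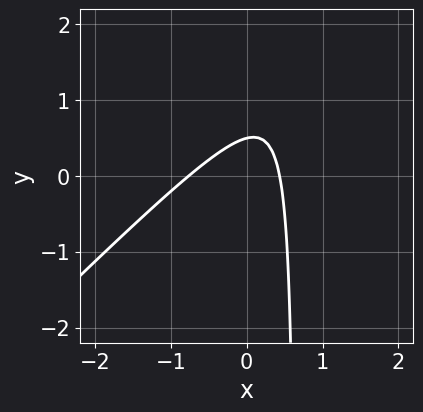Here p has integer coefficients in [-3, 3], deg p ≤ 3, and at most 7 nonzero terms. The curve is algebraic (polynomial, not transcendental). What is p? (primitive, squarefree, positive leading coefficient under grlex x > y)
3*x^2 - 3*x*y + x + 2*y - 1

(a) Degree: the shape is more complex than any degree-1 curve, so deg p = 2.
(b) Matching integer coefficients to the picture gives p.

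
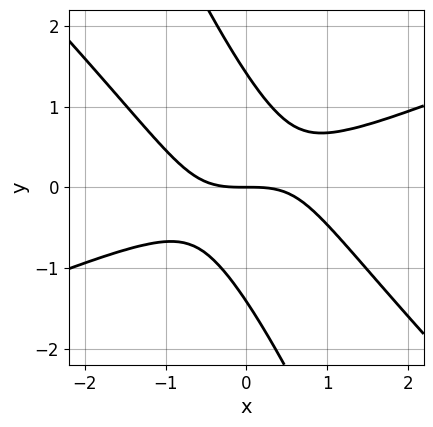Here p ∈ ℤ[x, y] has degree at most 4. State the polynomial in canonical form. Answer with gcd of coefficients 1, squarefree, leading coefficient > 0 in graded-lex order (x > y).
deg p = 3. No degree-2 curve has this shape.
From the visible intercepts: one x-axis crossing is at x = 0; it crosses the y-axis at the gridline y = 0.
Assembling these constraints gives the stated polynomial.

x^3 - x^2*y - 3*x*y^2 - y^3 + 2*y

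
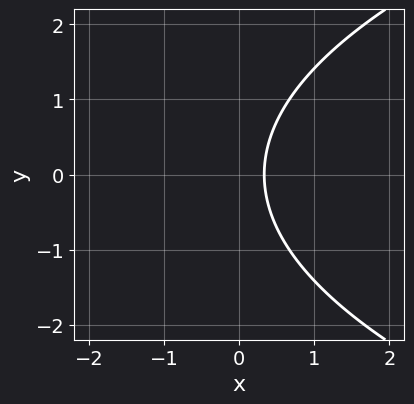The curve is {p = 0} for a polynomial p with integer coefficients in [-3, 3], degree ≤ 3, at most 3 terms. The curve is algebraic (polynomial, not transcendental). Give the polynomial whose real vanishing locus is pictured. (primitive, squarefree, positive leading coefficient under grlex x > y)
y^2 - 3*x + 1

First, the degree is 2 — no degree-1 curve has this shape.
Then, symmetries: mirror symmetry y ↦ −y ⇒ only even powers of y.
Next, from the axis intercepts and sections: no y-intercept at any integer in the box.
Finally, putting this together gives p.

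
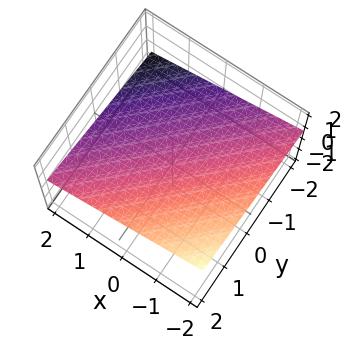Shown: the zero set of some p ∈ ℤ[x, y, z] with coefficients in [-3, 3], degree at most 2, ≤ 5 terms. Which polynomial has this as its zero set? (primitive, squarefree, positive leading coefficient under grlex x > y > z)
x - y + 3*z - 2

Degree: every cross-section is a straight line — this is a plane, so deg p = 1.
Observable constraints: one x-axis crossing is at x = 2; it crosses the y-axis at the gridline y = -2.
The integer polynomial consistent with all of this is the stated p.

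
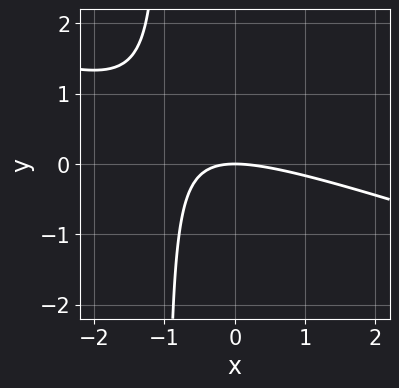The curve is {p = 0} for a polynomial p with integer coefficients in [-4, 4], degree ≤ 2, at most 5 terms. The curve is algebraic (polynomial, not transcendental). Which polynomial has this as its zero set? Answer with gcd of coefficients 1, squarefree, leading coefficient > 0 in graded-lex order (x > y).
(a) The degree is 2 — no degree-1 curve has this shape.
(b) Against the integer gridlines: it meets the y-axis at y = 0 (among the integer gridlines); it crosses the x-axis at the gridline x = 0.
(c) Putting this together gives p.

x^2 + 3*x*y + 3*y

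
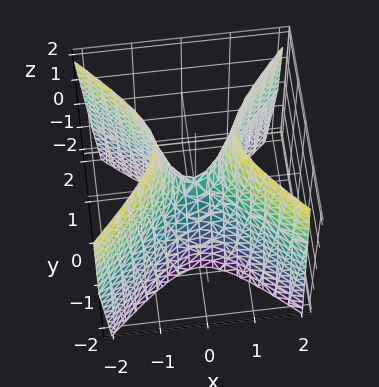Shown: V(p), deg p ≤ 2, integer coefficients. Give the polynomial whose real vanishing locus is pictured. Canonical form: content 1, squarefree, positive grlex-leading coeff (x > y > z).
3*x^2 - 3*y^2 - z

Degree: a hyperbolic paraboloid; a quadric, so deg p = 2.
Symmetries: mirror symmetry x ↦ −x ⇒ only even powers of x; the y ↦ −y reflection is a symmetry, so y appears only in even powers.
Against the integer gridlines: it crosses the x-axis at the gridline x = 0; it crosses the z-axis at the gridline z = 0; it meets the y-axis at y = 0 (among the integer gridlines).
Matching integer coefficients to the picture gives p.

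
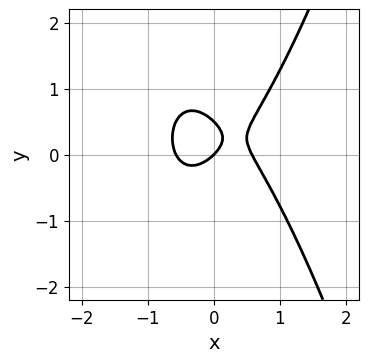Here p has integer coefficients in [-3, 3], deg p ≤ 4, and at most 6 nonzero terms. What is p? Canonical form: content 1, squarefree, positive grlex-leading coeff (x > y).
(a) deg p = 3. A generic line meets the curve in up to 3 points.
(b) Checking where it meets the axes: one x-axis crossing is at x = 0; it meets the y-axis at y = 0 (among the integer gridlines).
(c) Matching integer coefficients to the picture gives p.

3*x^3 - 2*y^2 - x + y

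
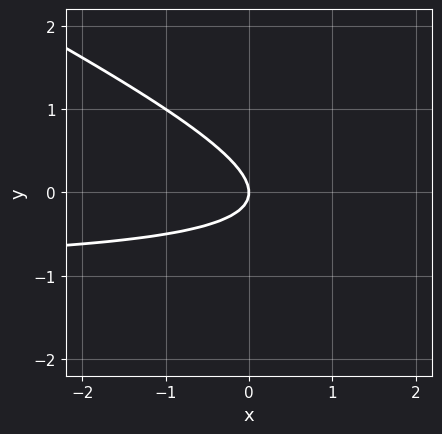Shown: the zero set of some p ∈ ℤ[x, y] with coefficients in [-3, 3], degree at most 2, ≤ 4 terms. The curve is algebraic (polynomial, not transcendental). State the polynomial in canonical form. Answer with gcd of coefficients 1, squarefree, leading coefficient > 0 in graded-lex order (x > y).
Degree: a generic line meets the curve in up to 2 points, so deg p = 2.
From the visible intercepts: it crosses the y-axis at the gridline y = 0; it meets the x-axis at x = 0 (among the integer gridlines).
Together with the visible shape, these determine p as stated.

x*y + 2*y^2 + x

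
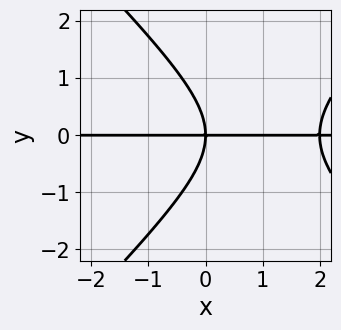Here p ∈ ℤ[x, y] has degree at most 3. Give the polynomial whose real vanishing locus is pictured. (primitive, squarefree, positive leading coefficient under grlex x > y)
1. deg p = 3. A generic line meets the curve in up to 3 points.
2. Observable constraints: one y-axis crossing is at y = 0; every point of the x-axis in the box is on the curve.
3. Solving for integer coefficients yields p as stated.

x^2*y - y^3 - 2*x*y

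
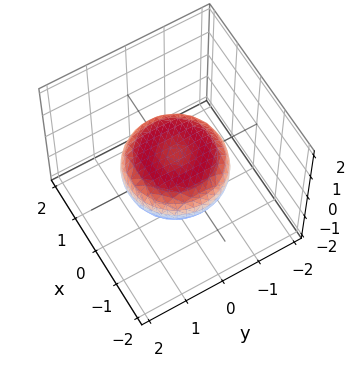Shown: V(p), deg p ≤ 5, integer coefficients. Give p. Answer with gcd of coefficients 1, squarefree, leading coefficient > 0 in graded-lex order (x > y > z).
The degree is 4 — a generic line meets the surface in up to 4 points.
Symmetry: every cross-section ⟂ z is a circle, so x, y appear only via x² + y².
Reading off the gridlines: a circular section at z = 0 has radius between 1 and 2.
Fitting integer coefficients to these (and the overall shape) gives p.

x^4 + 2*x^2*y^2 + y^4 - x^2 - y^2 + 3*z^2 - 1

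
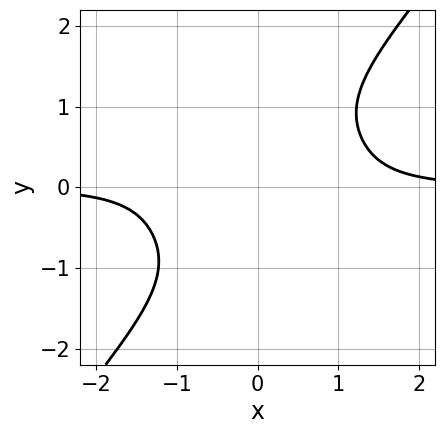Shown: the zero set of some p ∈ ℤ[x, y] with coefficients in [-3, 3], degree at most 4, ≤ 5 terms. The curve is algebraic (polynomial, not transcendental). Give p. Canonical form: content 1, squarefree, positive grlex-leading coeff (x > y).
3*x^3*y - 2*x^2*y^2 + 2*x*y^3 - 2*y^4 - 3

(a) Degree: a generic line meets the curve in up to 4 points, so deg p = 4.
(b) Against the integer gridlines: no y-intercept at any integer in the box; the curve avoids every integer x-axis point in the box.
(c) Solving for integer coefficients yields p as stated.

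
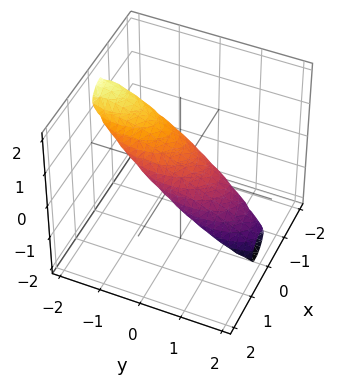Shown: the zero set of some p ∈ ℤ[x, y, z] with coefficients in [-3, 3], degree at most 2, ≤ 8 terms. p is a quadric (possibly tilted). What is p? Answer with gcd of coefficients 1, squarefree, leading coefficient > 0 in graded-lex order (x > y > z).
3*x^2 + 2*x*z + y^2 + 3*y*z + 3*z^2 - 1

1. deg p = 2.
2. From the axis intercepts and sections: the y-axis gridline crossings are at y ∈ {-1, 1}.
3. Together with the visible shape, these determine p as stated.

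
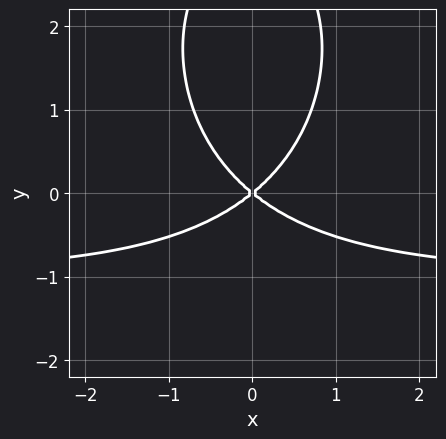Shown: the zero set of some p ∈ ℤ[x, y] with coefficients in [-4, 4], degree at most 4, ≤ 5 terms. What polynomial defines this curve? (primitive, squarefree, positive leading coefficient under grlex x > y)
2*x^2*y + y^3 + 2*x^2 - 3*y^2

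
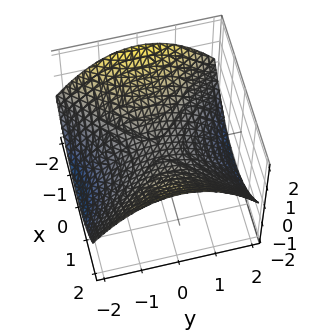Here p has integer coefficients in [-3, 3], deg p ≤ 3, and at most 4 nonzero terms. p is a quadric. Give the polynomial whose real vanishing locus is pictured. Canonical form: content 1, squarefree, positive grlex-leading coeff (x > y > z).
x^2 - y^2 - 3*z

1. The degree is 2 — a hyperbolic paraboloid; a quadric.
2. Symmetries: it's symmetric under y → −y, forcing even powers of y; it's symmetric under x → −x, forcing even powers of x.
3. Against the integer gridlines: it crosses the x-axis at the gridline x = 0; it crosses the z-axis at the gridline z = 0; one y-axis crossing is at y = 0.
4. Together with the visible shape, these determine p as stated.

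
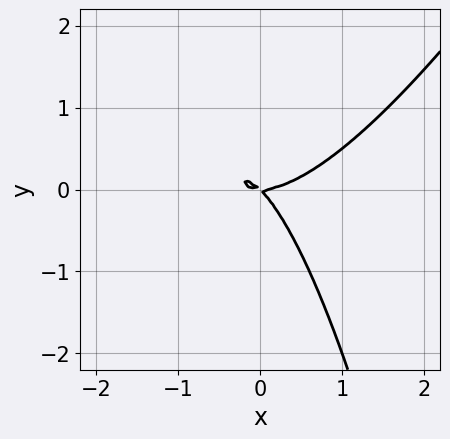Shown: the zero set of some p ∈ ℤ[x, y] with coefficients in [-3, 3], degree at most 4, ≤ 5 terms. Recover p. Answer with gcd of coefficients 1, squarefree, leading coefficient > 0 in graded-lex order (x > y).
2*x^3 - x^2*y - 2*x*y - 2*y^2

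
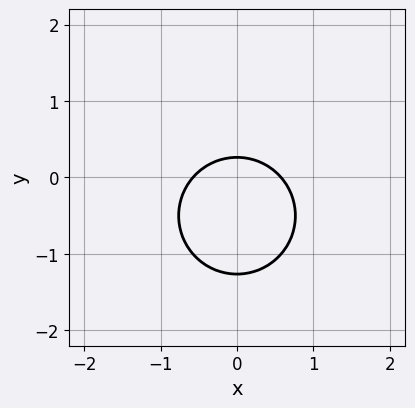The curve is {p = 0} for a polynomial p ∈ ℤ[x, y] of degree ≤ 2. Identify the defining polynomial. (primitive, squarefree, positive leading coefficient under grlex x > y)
3*x^2 + 3*y^2 + 3*y - 1

First, degree: a generic line meets the curve in up to 2 points, so deg p = 2.
Then, symmetries: mirror symmetry x ↦ −x ⇒ only even powers of x.
Finally, these observations pin down the coefficients.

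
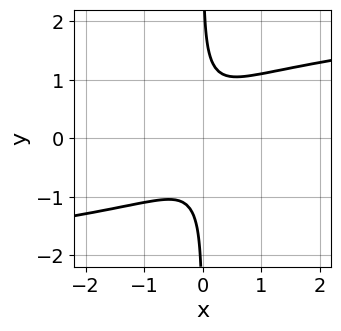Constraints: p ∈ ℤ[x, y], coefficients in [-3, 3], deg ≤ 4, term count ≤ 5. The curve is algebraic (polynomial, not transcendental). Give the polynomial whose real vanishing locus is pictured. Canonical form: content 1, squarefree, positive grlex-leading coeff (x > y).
1. The degree is 4 — no degree-3 curve has this shape.
2. Observable constraints: it misses every integer gridline on the y-axis; the curve avoids every integer x-axis point in the box.
3. Fitting integer coefficients to these (and the overall shape) gives p.

3*x*y^3 - 3*x^2 - 1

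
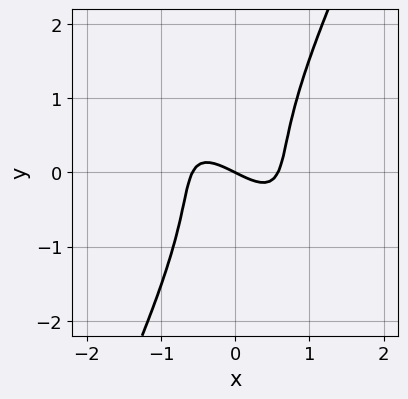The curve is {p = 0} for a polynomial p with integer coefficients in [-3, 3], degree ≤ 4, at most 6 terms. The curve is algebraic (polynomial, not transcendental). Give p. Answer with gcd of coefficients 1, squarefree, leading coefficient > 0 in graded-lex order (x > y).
3*x^3 + 3*x^2*y - y^3 - x - 2*y

(a) deg p = 3. The shape is more complex than any degree-2 curve.
(b) Checking where it meets the axes: it crosses the y-axis at the gridline y = 0; it meets the x-axis at x = 0 (among the integer gridlines).
(c) Fitting integer coefficients to these (and the overall shape) gives p.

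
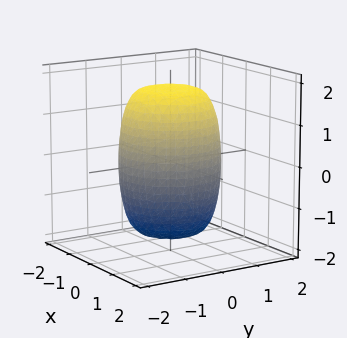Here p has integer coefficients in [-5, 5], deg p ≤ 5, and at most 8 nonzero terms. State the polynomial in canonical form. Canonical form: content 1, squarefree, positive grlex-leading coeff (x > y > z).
(a) The degree is 4 — the shape is more complex than any degree-3 surface.
(b) By symmetry, the z-axis is an axis of rotation, so x and y enter only as x² + y².
(c) From the axis intercepts and sections: a circular section at z = 1 has radius between 1 and 2.
(d) Together with the visible shape, these determine p as stated.

2*x^4 + 4*x^2*y^2 + 2*y^4 - x^2 - y^2 + z^2 - 3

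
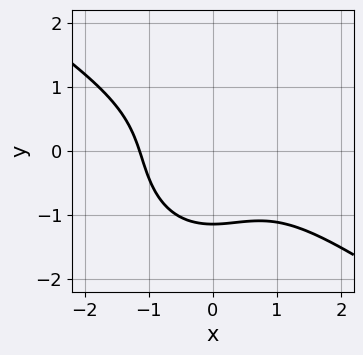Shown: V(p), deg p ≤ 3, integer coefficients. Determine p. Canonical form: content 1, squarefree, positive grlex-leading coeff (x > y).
First, degree: no degree-2 curve has this shape, so deg p = 3.
Finally, the integer polynomial consistent with all of this is the stated p.

2*x^3 + 2*x^2*y + 2*y^3 + 3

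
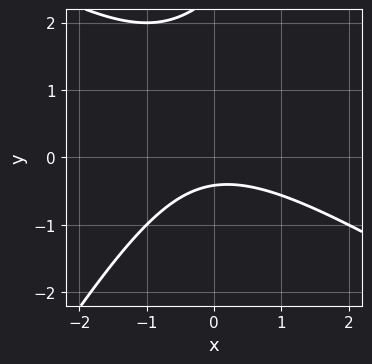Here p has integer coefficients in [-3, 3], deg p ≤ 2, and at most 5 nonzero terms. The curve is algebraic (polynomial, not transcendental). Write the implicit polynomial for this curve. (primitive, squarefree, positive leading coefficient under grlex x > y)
x^2 + x*y - y^2 + 2*y + 1

(a) Degree: the shape is more complex than any degree-1 curve, so deg p = 2.
(b) Against the integer gridlines: no x-intercept at any integer in the box.
(c) Matching integer coefficients to the picture gives p.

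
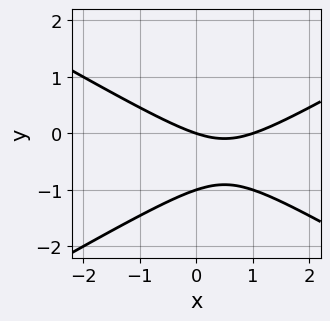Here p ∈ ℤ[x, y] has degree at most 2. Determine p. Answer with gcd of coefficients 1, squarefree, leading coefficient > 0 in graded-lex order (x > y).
(a) deg p = 2. No degree-1 curve has this shape.
(b) From the axis intercepts and sections: the x-axis gridline crossings are at x ∈ {0, 1}; among the integer gridlines, it crosses the y-axis at y ∈ {-1, 0}.
(c) Fitting integer coefficients to these (and the overall shape) gives p.

x^2 - 3*y^2 - x - 3*y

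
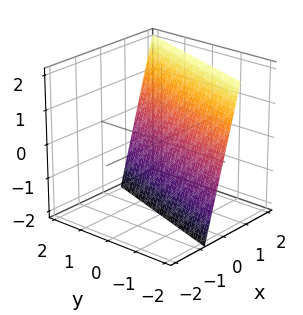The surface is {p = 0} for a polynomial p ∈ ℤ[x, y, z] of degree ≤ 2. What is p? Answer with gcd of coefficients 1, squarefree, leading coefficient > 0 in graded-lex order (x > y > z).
1. Degree: the surface is flat (a plane), so deg p = 1.
2. From the visible intercepts: it meets the y-axis at y = -2 (among the integer gridlines); it crosses the z-axis at the gridline z = -2.
3. These observations pin down the coefficients.

3*x - y - z - 2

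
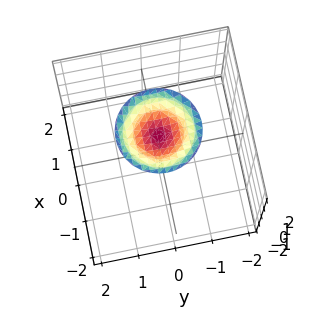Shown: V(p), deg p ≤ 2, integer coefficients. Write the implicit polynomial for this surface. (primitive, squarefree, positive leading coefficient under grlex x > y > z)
1. deg p = 2. A generic line meets the surface in up to 2 points.
2. Symmetries: the z-axis is an axis of rotation, so x and y enter only as x² + y².
3. Checking where it meets the axes: a circular section at z = 2 has radius exactly 1; it misses every integer gridline on the y-axis; it misses every integer gridline on the x-axis.
4. These observations pin down the coefficients.

x^2 + y^2 - 2*z + 3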